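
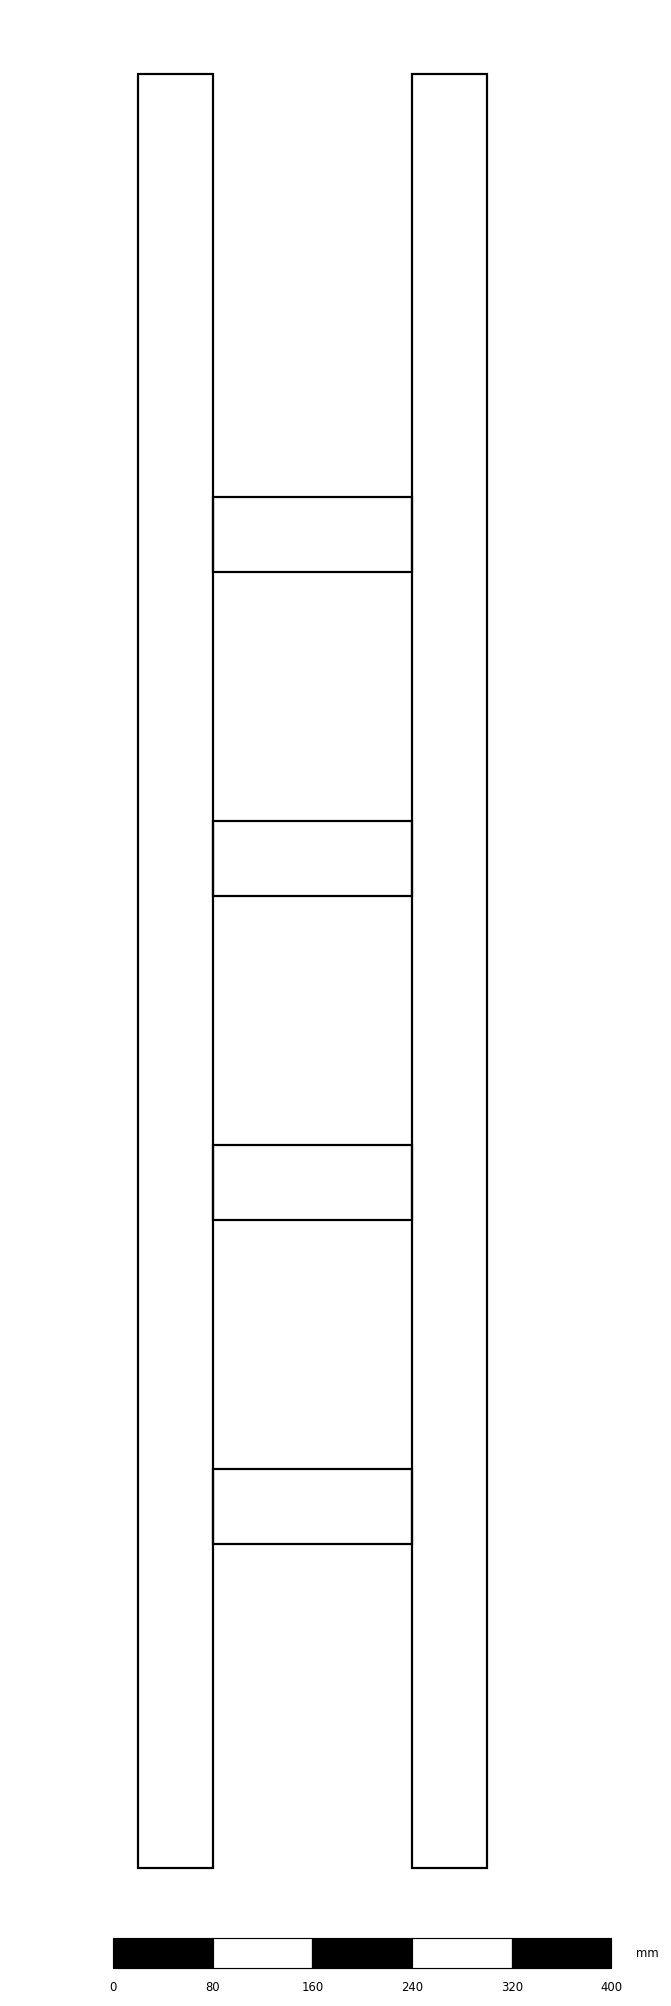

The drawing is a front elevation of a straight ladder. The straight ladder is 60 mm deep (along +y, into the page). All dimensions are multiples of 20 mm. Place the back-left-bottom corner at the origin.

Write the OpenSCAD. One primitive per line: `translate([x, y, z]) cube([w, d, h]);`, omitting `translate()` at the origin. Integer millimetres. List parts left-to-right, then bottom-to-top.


cube([60, 60, 1440]);
translate([60, 0, 260]) cube([160, 60, 60]);
translate([60, 0, 520]) cube([160, 60, 60]);
translate([60, 0, 780]) cube([160, 60, 60]);
translate([60, 0, 1040]) cube([160, 60, 60]);
translate([220, 0, 0]) cube([60, 60, 1440]);


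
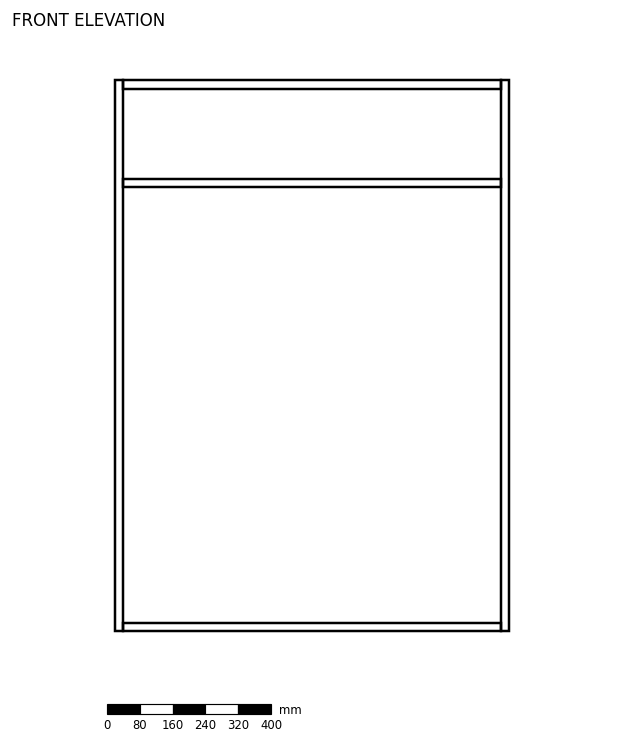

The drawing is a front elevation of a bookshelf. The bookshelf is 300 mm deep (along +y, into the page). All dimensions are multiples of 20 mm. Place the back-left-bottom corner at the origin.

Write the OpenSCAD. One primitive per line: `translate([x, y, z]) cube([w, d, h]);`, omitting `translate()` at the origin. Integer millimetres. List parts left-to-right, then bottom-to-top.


cube([20, 300, 1340]);
translate([20, 0, 0]) cube([920, 300, 20]);
translate([20, 0, 1080]) cube([920, 300, 20]);
translate([20, 0, 1320]) cube([920, 300, 20]);
translate([940, 0, 0]) cube([20, 300, 1340]);


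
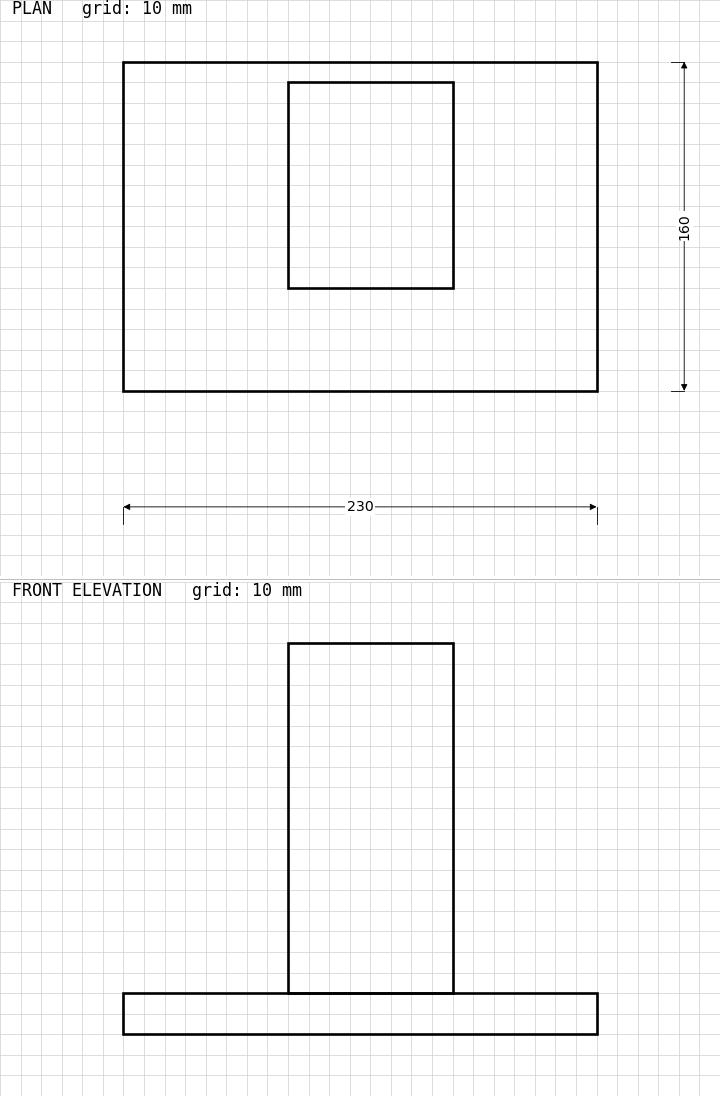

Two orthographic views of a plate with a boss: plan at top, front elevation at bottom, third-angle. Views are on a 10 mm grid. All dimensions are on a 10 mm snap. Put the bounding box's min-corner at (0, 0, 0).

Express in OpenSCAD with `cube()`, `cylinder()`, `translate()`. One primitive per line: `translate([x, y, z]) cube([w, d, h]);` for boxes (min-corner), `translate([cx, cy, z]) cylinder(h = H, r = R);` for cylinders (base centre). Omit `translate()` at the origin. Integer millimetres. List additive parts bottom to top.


cube([230, 160, 20]);
translate([80, 50, 20]) cube([80, 100, 170]);


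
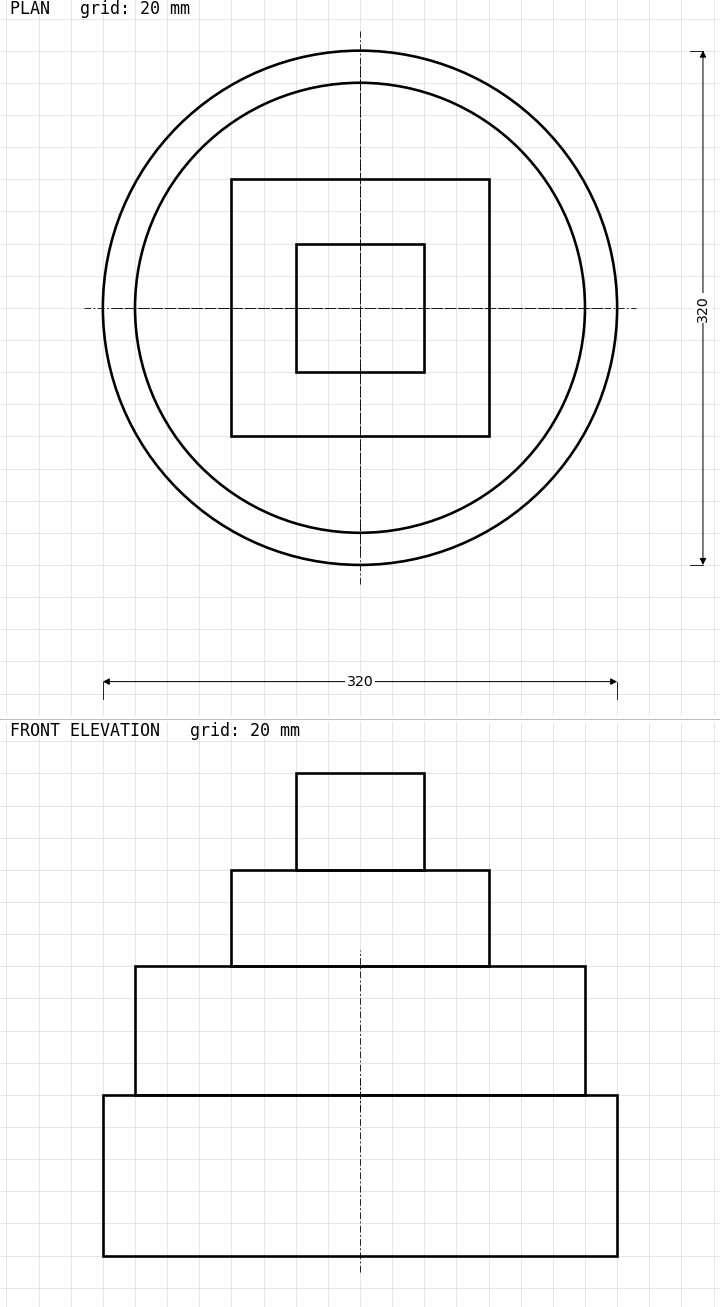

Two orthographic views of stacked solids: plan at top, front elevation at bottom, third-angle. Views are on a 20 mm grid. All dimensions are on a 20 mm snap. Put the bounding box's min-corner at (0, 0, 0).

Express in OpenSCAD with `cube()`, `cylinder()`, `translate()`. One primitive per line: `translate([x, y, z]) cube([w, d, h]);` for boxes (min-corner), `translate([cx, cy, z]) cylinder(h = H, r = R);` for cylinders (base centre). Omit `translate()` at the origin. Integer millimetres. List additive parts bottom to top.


translate([160, 160, 0]) cylinder(h = 100, r = 160);
translate([160, 160, 100]) cylinder(h = 80, r = 140);
translate([80, 80, 180]) cube([160, 160, 60]);
translate([120, 120, 240]) cube([80, 80, 60]);


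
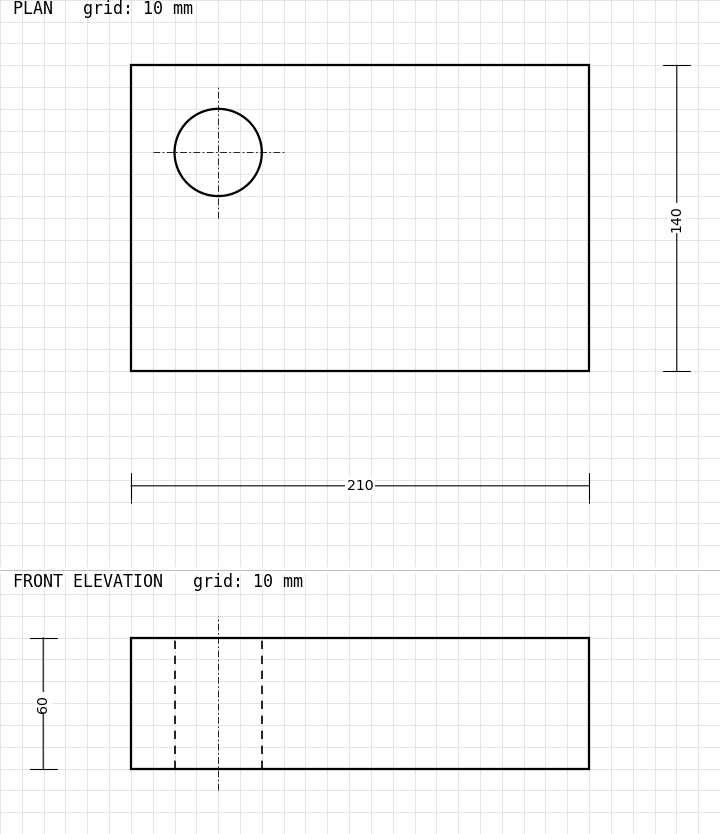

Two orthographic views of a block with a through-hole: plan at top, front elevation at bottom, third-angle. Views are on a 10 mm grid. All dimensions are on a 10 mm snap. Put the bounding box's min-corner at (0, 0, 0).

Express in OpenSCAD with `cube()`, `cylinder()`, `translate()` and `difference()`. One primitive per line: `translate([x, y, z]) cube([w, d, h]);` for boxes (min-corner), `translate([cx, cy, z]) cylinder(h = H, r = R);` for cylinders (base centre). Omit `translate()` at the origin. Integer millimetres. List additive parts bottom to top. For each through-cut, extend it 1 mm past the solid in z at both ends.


difference() {
  cube([210, 140, 60]);
  translate([40, 100, -1]) cylinder(h = 62, r = 20);
}


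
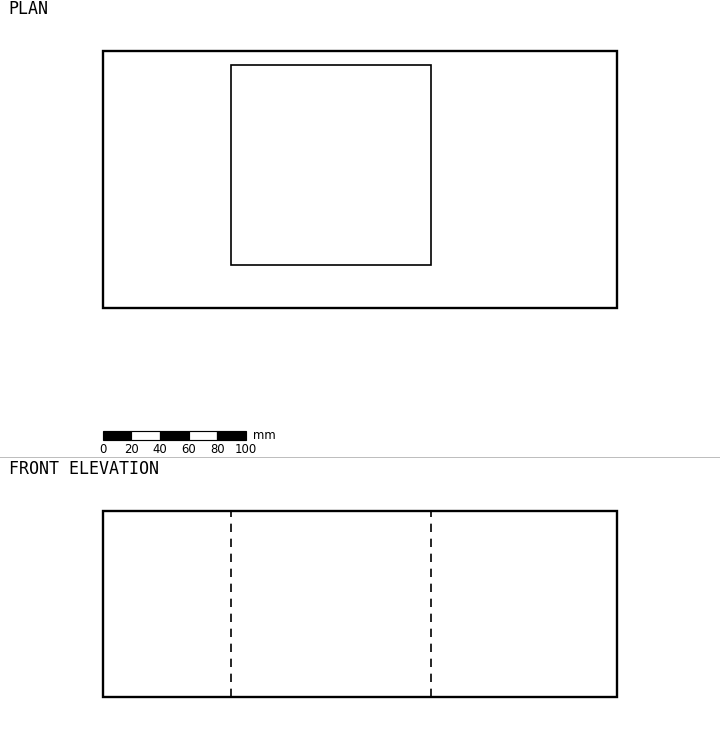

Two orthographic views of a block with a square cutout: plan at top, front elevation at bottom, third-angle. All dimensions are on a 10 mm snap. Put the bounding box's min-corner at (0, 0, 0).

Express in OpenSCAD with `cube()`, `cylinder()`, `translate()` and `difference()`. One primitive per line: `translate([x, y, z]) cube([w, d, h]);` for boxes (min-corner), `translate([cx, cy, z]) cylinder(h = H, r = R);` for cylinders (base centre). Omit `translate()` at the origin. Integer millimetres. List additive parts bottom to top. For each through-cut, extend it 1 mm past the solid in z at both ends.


difference() {
  cube([360, 180, 130]);
  translate([90, 30, -1]) cube([140, 140, 132]);
}


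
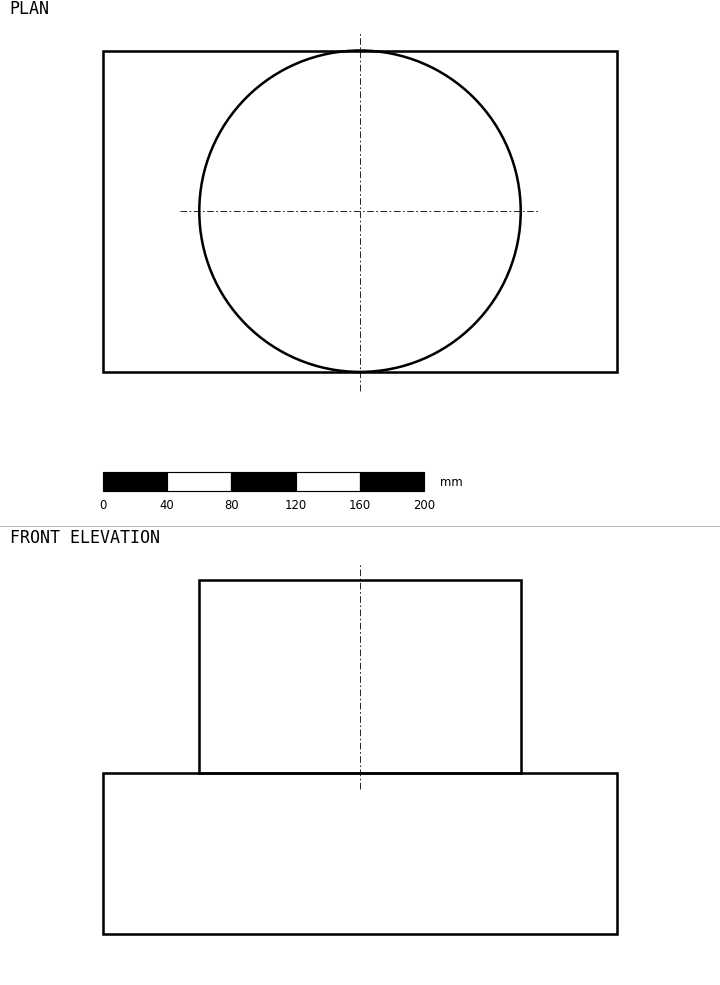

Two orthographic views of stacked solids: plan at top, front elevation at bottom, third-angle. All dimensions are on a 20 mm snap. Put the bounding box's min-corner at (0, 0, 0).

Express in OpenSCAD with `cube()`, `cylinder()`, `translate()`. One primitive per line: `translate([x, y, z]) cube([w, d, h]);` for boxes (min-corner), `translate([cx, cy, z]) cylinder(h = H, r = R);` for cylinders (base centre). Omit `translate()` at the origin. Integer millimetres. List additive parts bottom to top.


cube([320, 200, 100]);
translate([160, 100, 100]) cylinder(h = 120, r = 100);


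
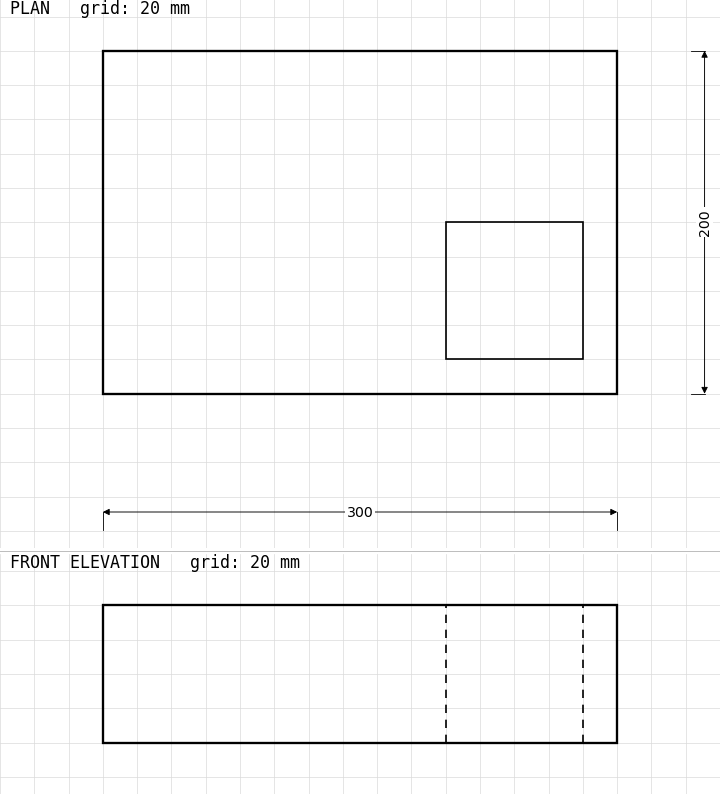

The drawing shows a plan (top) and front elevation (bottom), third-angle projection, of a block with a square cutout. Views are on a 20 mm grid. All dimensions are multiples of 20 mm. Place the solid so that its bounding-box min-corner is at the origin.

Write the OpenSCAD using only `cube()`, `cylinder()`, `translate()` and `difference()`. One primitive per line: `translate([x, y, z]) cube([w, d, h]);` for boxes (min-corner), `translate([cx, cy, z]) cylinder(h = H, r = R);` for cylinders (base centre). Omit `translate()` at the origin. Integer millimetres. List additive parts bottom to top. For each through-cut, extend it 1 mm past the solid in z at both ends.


difference() {
  cube([300, 200, 80]);
  translate([200, 20, -1]) cube([80, 80, 82]);
}


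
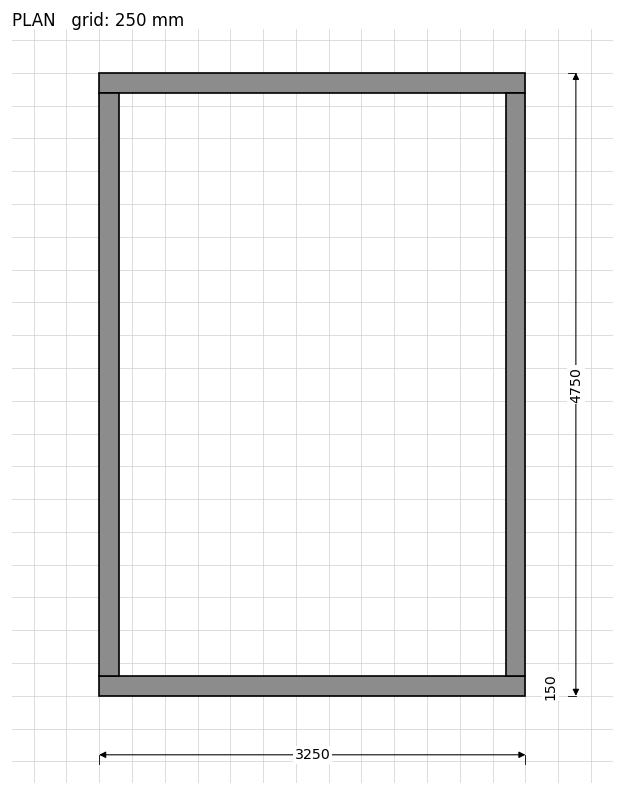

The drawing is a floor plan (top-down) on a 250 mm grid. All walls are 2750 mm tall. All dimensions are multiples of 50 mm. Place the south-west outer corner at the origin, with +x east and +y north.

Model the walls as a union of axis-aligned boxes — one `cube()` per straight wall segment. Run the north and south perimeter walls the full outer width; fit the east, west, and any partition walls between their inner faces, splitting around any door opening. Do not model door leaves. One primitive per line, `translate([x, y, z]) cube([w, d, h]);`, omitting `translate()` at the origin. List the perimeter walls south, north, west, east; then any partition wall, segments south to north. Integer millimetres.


cube([3250, 150, 2750]);
translate([0, 4600, 0]) cube([3250, 150, 2750]);
translate([0, 150, 0]) cube([150, 4450, 2750]);
translate([3100, 150, 0]) cube([150, 4450, 2750]);


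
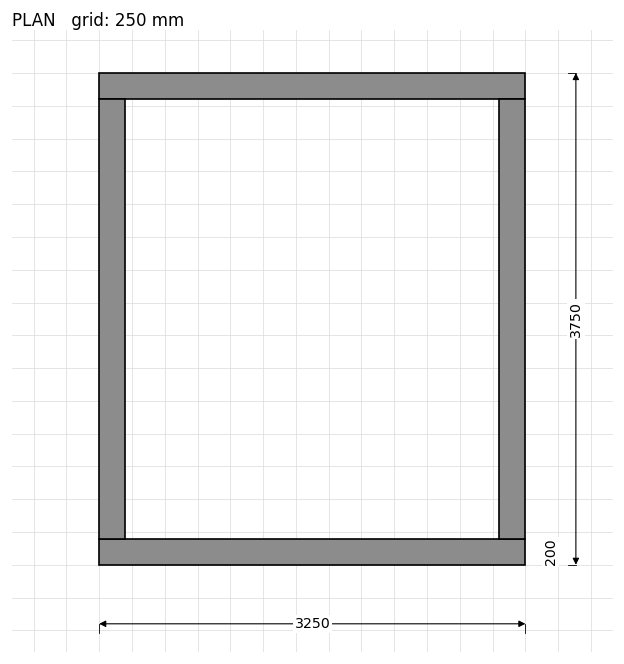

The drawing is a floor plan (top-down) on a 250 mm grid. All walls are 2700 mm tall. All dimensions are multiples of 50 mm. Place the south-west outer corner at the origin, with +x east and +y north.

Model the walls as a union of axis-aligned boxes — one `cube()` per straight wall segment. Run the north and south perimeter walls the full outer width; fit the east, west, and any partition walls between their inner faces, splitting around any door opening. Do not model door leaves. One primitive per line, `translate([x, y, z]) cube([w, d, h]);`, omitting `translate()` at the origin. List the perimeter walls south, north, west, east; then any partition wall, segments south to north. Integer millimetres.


cube([3250, 200, 2700]);
translate([0, 3550, 0]) cube([3250, 200, 2700]);
translate([0, 200, 0]) cube([200, 3350, 2700]);
translate([3050, 200, 0]) cube([200, 3350, 2700]);


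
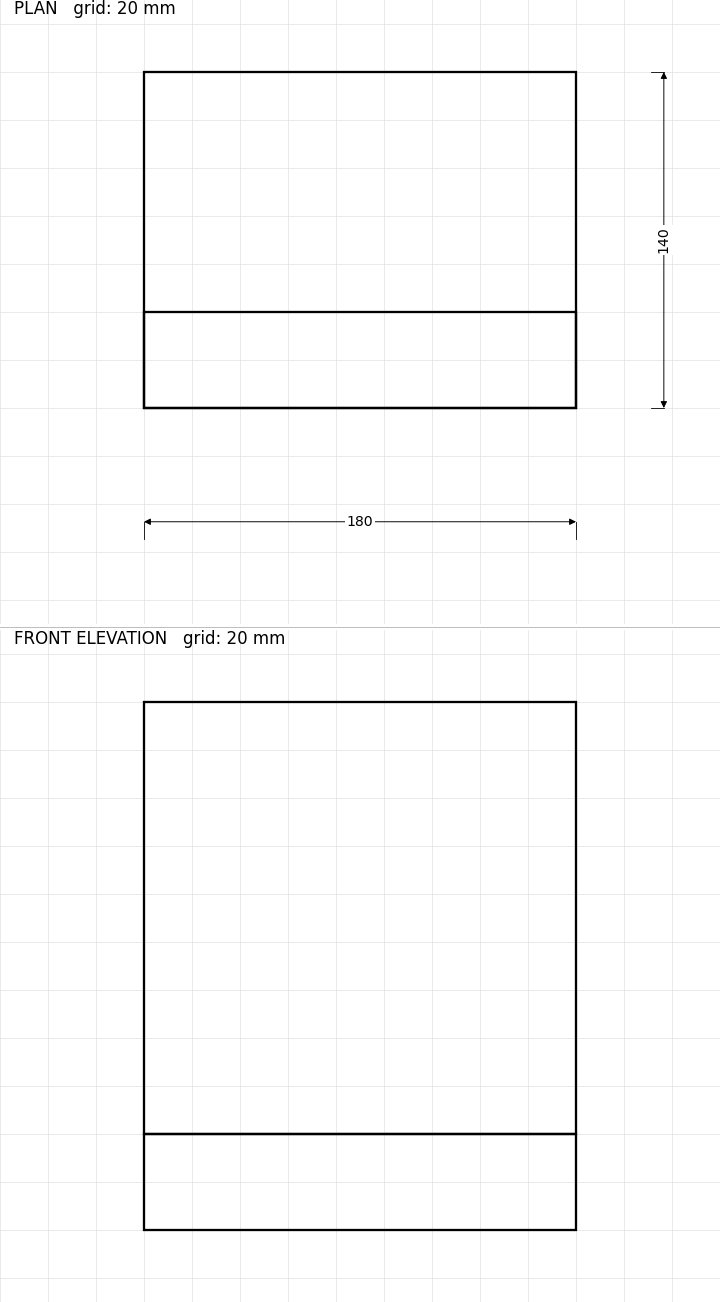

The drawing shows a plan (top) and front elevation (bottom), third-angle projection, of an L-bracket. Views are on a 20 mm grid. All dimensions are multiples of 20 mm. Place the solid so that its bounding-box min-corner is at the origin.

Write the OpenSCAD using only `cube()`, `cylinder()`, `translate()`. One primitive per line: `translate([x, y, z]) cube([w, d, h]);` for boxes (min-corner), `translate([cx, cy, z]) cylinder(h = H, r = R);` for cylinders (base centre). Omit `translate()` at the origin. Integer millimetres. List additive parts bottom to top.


cube([180, 140, 40]);
translate([0, 0, 40]) cube([180, 40, 180]);


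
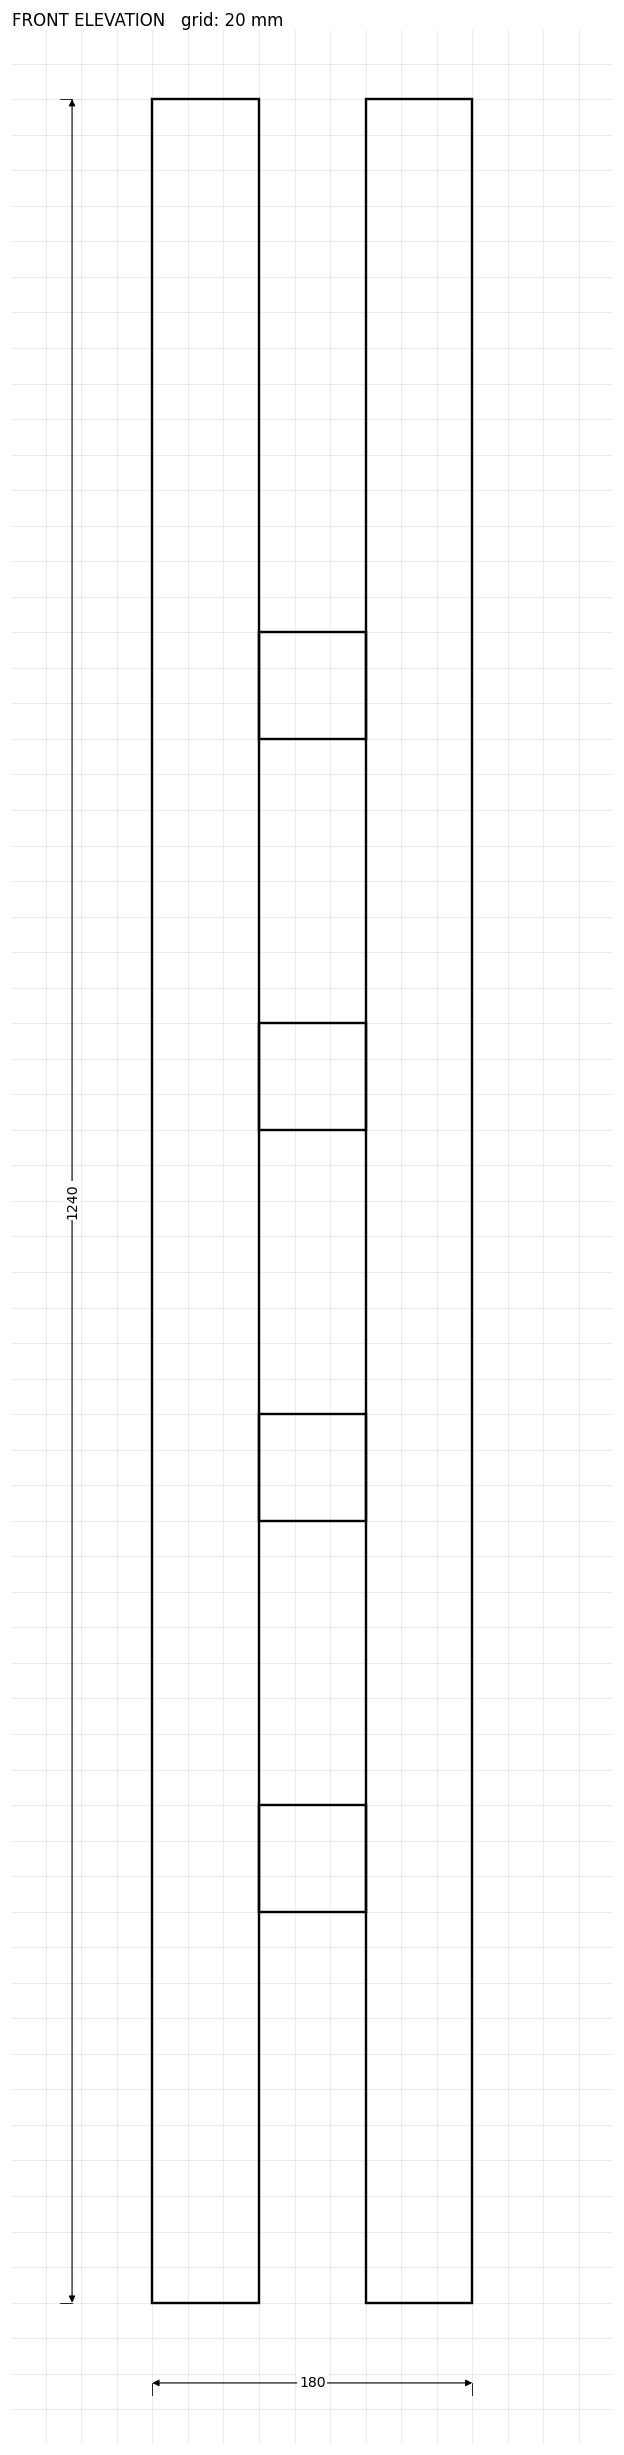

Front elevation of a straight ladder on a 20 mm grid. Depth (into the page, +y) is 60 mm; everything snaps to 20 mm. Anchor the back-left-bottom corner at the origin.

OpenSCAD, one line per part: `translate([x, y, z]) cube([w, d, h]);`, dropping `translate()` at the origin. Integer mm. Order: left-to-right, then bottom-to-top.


cube([60, 60, 1240]);
translate([60, 0, 220]) cube([60, 60, 60]);
translate([60, 0, 440]) cube([60, 60, 60]);
translate([60, 0, 660]) cube([60, 60, 60]);
translate([60, 0, 880]) cube([60, 60, 60]);
translate([120, 0, 0]) cube([60, 60, 1240]);


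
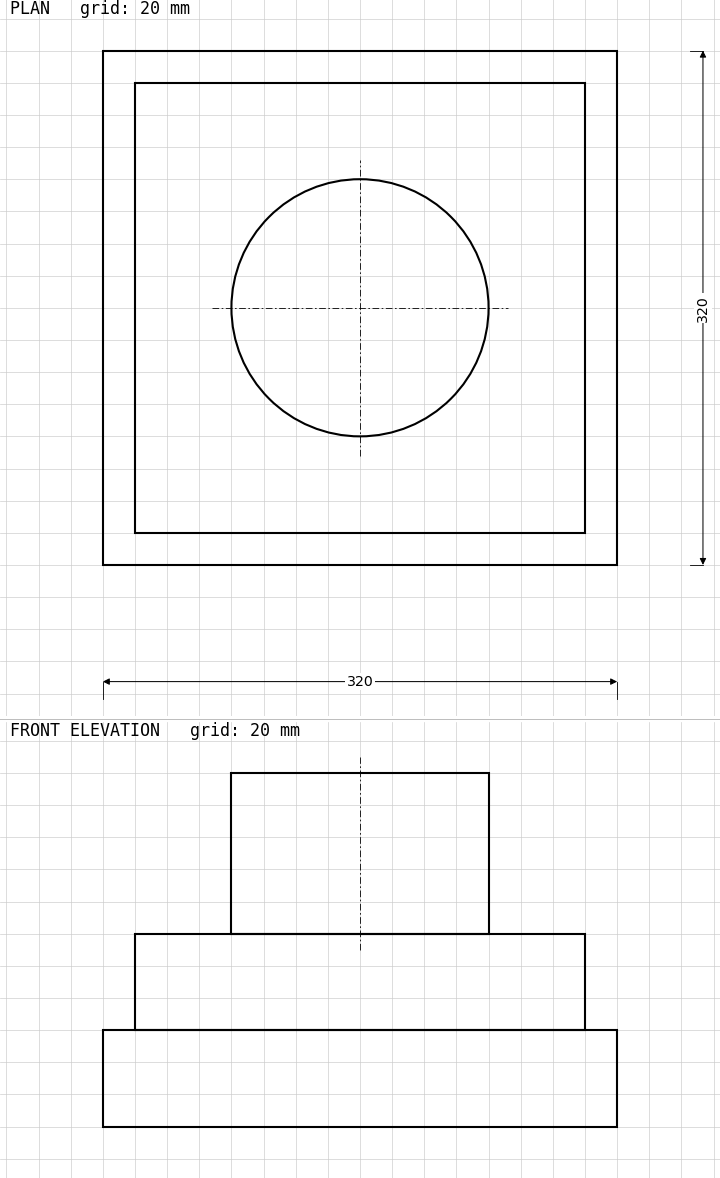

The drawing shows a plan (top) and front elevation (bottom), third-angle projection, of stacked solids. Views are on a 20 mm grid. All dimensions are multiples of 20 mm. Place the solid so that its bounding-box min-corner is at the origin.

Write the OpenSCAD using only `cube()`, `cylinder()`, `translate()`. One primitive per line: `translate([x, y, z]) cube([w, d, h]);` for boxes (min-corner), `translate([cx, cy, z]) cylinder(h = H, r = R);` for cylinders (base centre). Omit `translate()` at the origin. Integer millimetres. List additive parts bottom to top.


cube([320, 320, 60]);
translate([20, 20, 60]) cube([280, 280, 60]);
translate([160, 160, 120]) cylinder(h = 100, r = 80);


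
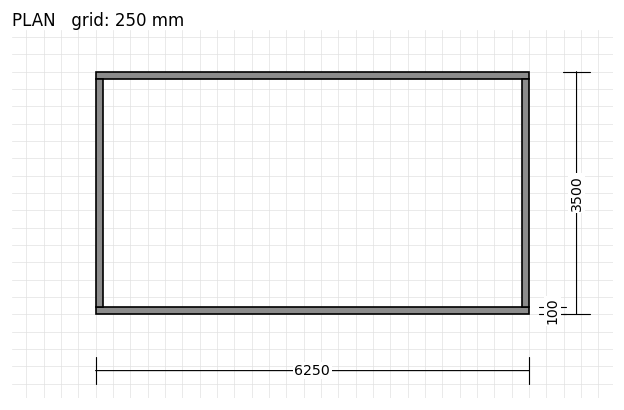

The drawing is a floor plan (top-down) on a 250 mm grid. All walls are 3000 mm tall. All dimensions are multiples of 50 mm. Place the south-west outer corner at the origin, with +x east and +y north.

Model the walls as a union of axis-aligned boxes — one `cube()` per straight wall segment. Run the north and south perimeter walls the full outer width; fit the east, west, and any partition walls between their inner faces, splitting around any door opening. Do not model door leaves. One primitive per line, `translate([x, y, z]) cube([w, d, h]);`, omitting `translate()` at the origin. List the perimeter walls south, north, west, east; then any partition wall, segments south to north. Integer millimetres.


cube([6250, 100, 3000]);
translate([0, 3400, 0]) cube([6250, 100, 3000]);
translate([0, 100, 0]) cube([100, 3300, 3000]);
translate([6150, 100, 0]) cube([100, 3300, 3000]);


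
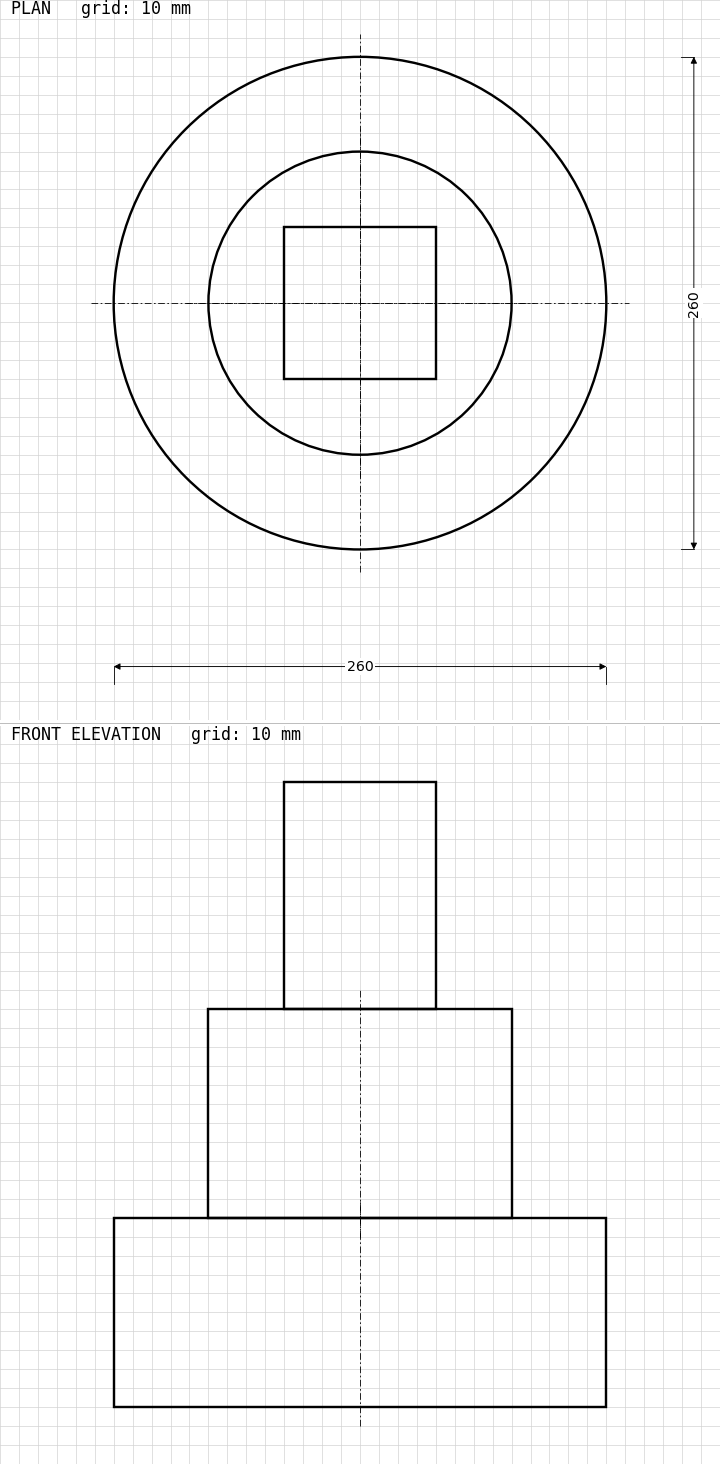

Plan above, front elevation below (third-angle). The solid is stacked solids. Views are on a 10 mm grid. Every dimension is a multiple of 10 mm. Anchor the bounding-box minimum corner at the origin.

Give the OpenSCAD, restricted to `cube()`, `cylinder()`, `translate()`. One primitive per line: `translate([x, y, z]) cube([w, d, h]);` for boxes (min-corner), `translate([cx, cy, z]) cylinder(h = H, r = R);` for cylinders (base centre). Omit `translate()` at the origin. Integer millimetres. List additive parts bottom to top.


translate([130, 130, 0]) cylinder(h = 100, r = 130);
translate([130, 130, 100]) cylinder(h = 110, r = 80);
translate([90, 90, 210]) cube([80, 80, 120]);


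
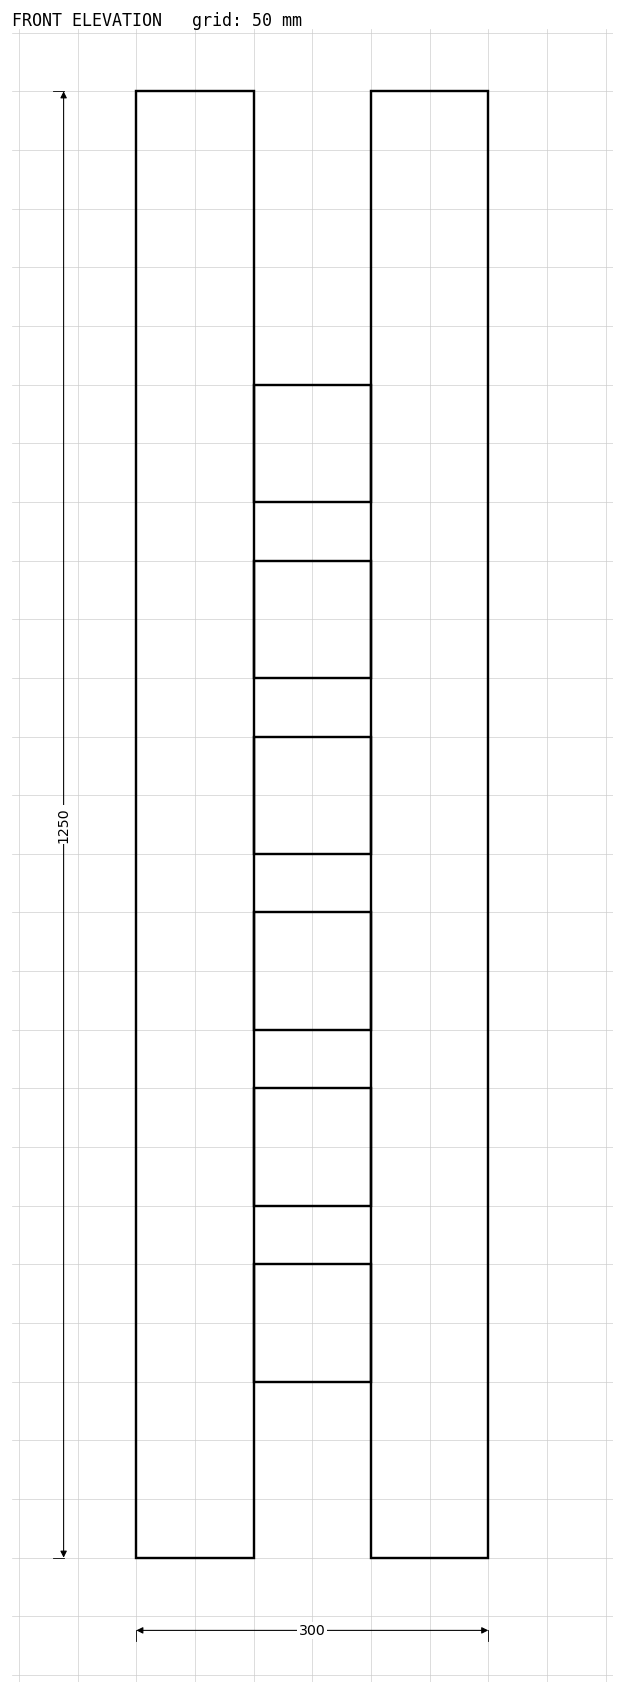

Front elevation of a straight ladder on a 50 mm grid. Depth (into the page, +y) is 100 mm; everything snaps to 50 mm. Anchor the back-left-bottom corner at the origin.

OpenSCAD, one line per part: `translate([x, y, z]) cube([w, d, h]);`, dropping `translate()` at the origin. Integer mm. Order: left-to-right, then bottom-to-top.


cube([100, 100, 1250]);
translate([100, 0, 150]) cube([100, 100, 100]);
translate([100, 0, 300]) cube([100, 100, 100]);
translate([100, 0, 450]) cube([100, 100, 100]);
translate([100, 0, 600]) cube([100, 100, 100]);
translate([100, 0, 750]) cube([100, 100, 100]);
translate([100, 0, 900]) cube([100, 100, 100]);
translate([200, 0, 0]) cube([100, 100, 1250]);


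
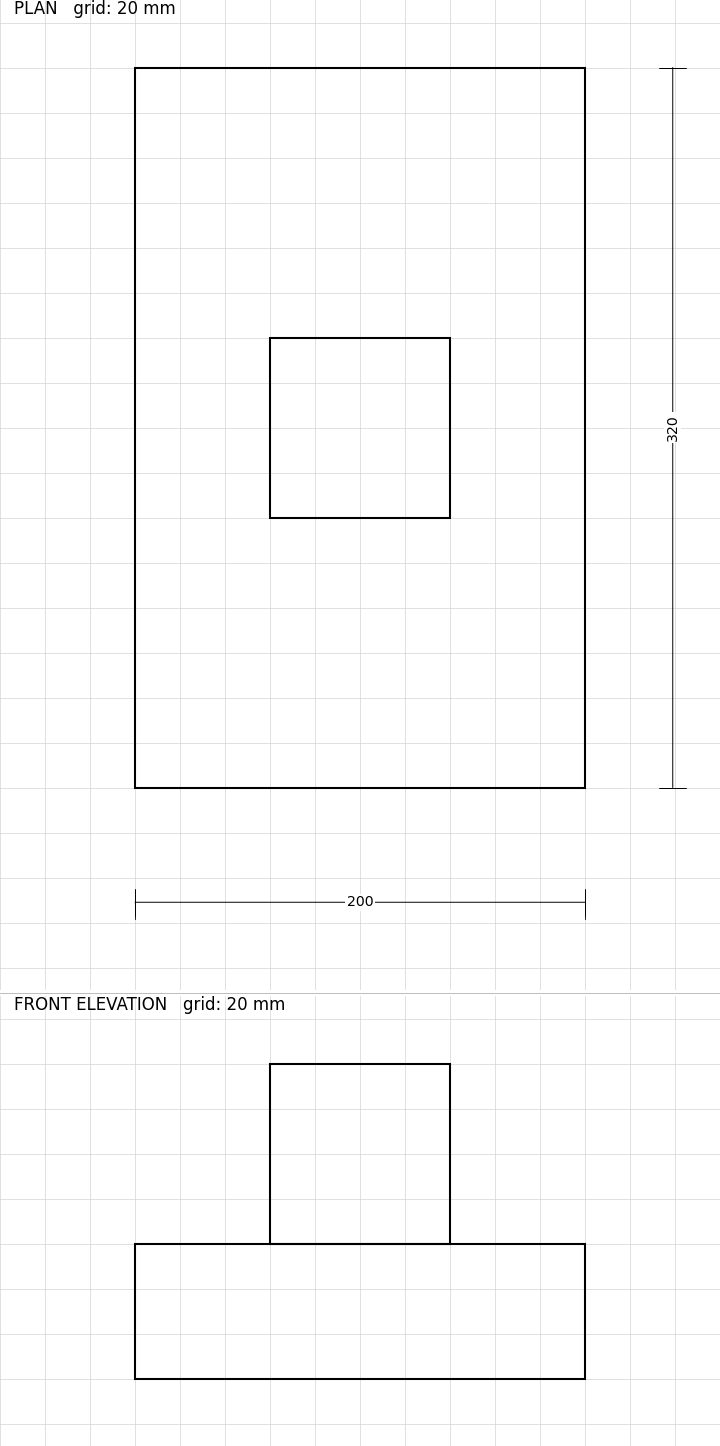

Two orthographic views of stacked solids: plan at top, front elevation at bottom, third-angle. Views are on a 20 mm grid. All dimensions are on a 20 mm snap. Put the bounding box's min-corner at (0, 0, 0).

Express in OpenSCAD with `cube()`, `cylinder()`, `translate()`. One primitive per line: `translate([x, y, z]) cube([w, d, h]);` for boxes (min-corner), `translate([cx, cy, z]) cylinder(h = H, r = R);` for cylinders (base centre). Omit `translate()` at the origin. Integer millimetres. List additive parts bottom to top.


cube([200, 320, 60]);
translate([60, 120, 60]) cube([80, 80, 80]);


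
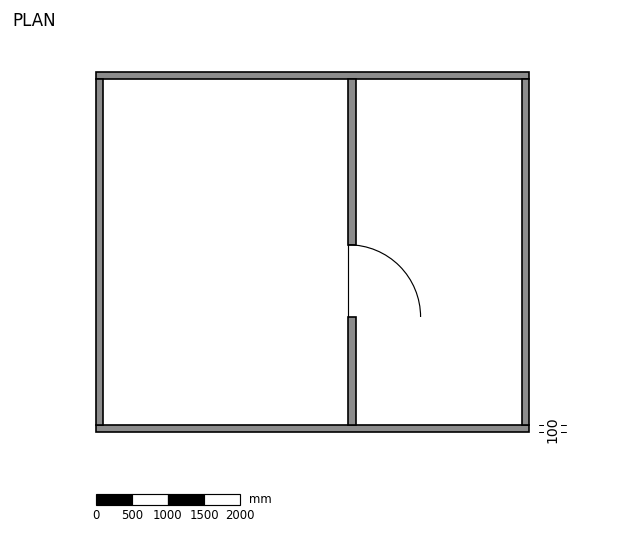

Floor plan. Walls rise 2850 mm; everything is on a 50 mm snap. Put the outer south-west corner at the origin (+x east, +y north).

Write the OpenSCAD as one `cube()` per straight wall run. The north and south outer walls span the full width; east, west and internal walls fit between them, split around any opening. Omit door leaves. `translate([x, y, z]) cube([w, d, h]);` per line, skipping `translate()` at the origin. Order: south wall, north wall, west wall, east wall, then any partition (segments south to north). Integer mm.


cube([6000, 100, 2850]);
translate([0, 4900, 0]) cube([6000, 100, 2850]);
translate([0, 100, 0]) cube([100, 4800, 2850]);
translate([5900, 100, 0]) cube([100, 4800, 2850]);
translate([3500, 100, 0]) cube([100, 1500, 2850]);
translate([3500, 2600, 0]) cube([100, 2300, 2850]);


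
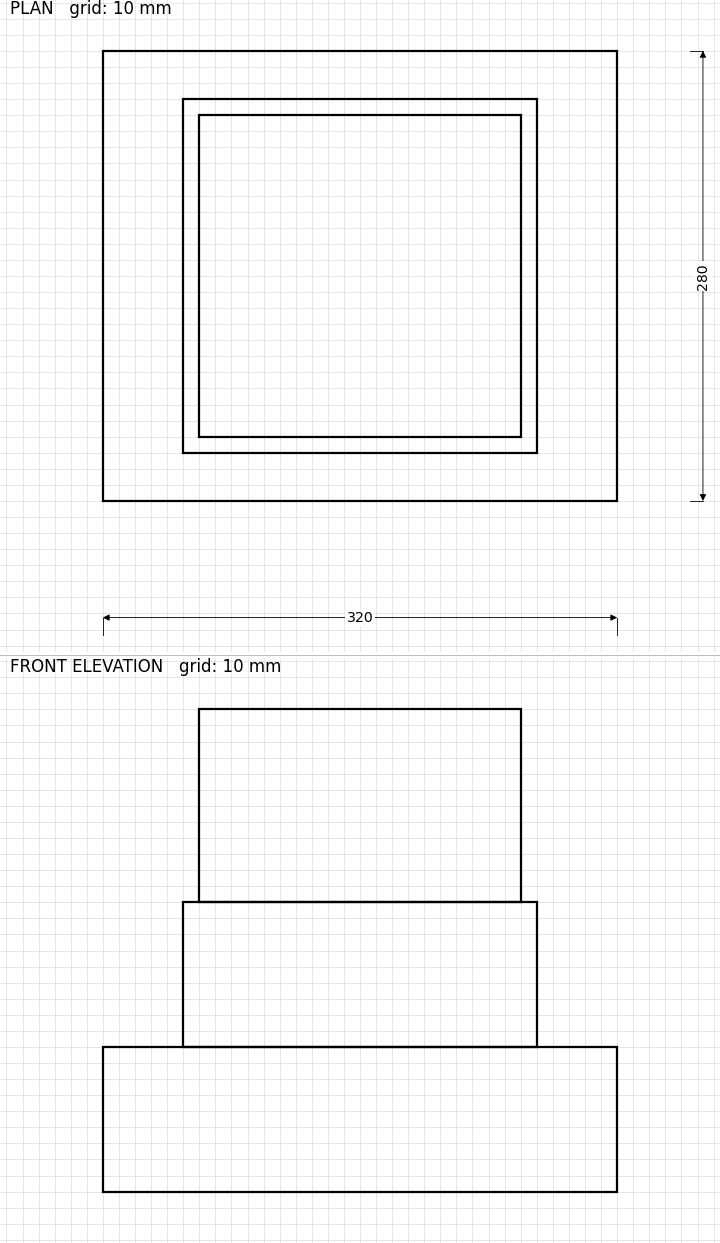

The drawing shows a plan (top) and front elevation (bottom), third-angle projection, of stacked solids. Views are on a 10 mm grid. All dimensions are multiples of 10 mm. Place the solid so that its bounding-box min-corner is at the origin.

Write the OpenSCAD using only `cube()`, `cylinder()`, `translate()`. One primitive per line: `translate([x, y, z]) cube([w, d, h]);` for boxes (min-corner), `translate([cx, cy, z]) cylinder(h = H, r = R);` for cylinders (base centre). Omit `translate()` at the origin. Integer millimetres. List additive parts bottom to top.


cube([320, 280, 90]);
translate([50, 30, 90]) cube([220, 220, 90]);
translate([60, 40, 180]) cube([200, 200, 120]);


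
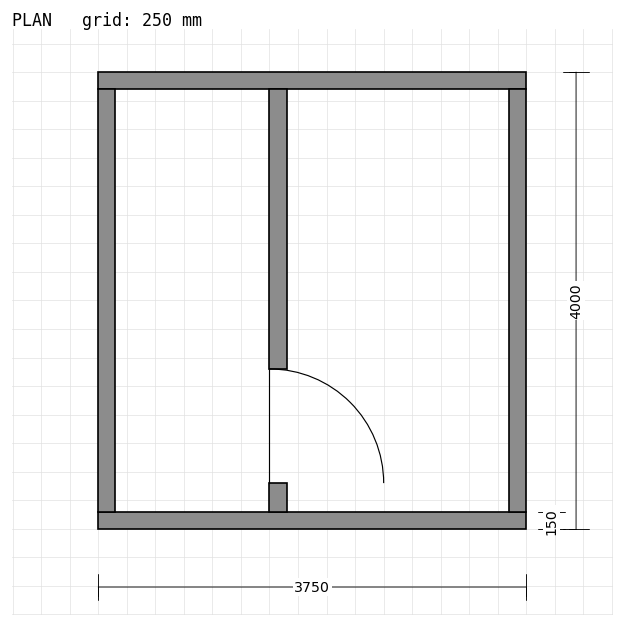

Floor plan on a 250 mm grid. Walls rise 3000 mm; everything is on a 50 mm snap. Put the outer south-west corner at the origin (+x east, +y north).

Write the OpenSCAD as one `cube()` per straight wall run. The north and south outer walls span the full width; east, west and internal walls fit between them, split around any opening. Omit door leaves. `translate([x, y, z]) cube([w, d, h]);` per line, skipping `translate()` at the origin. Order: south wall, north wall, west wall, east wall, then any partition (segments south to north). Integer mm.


cube([3750, 150, 3000]);
translate([0, 3850, 0]) cube([3750, 150, 3000]);
translate([0, 150, 0]) cube([150, 3700, 3000]);
translate([3600, 150, 0]) cube([150, 3700, 3000]);
translate([1500, 150, 0]) cube([150, 250, 3000]);
translate([1500, 1400, 0]) cube([150, 2450, 3000]);


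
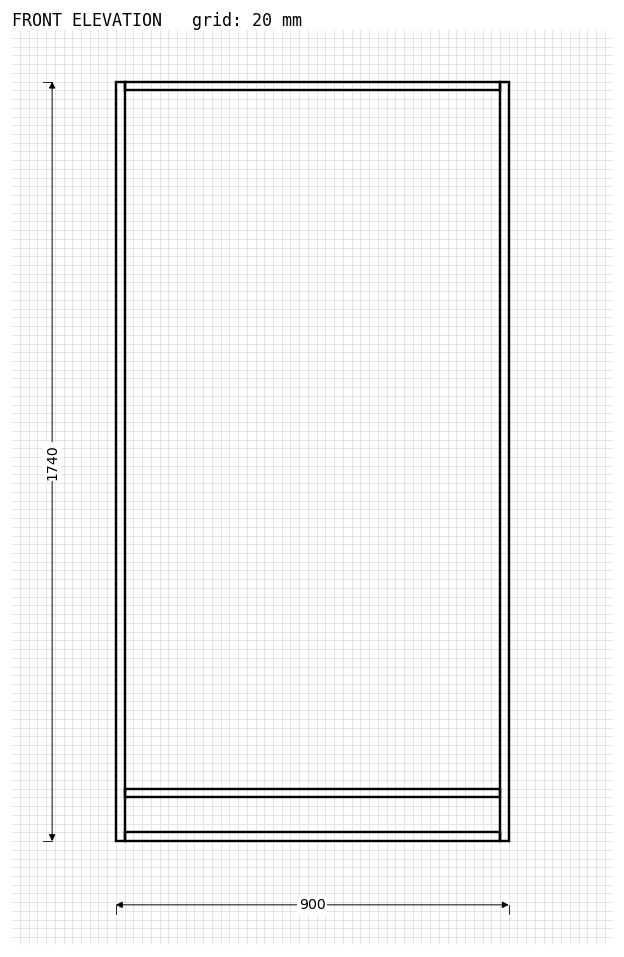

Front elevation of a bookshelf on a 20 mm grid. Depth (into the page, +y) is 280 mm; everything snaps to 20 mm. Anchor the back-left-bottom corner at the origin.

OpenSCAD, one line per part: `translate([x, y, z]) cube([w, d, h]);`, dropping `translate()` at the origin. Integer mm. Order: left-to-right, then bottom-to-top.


cube([20, 280, 1740]);
translate([20, 0, 0]) cube([860, 280, 20]);
translate([20, 0, 100]) cube([860, 280, 20]);
translate([20, 0, 1720]) cube([860, 280, 20]);
translate([880, 0, 0]) cube([20, 280, 1740]);


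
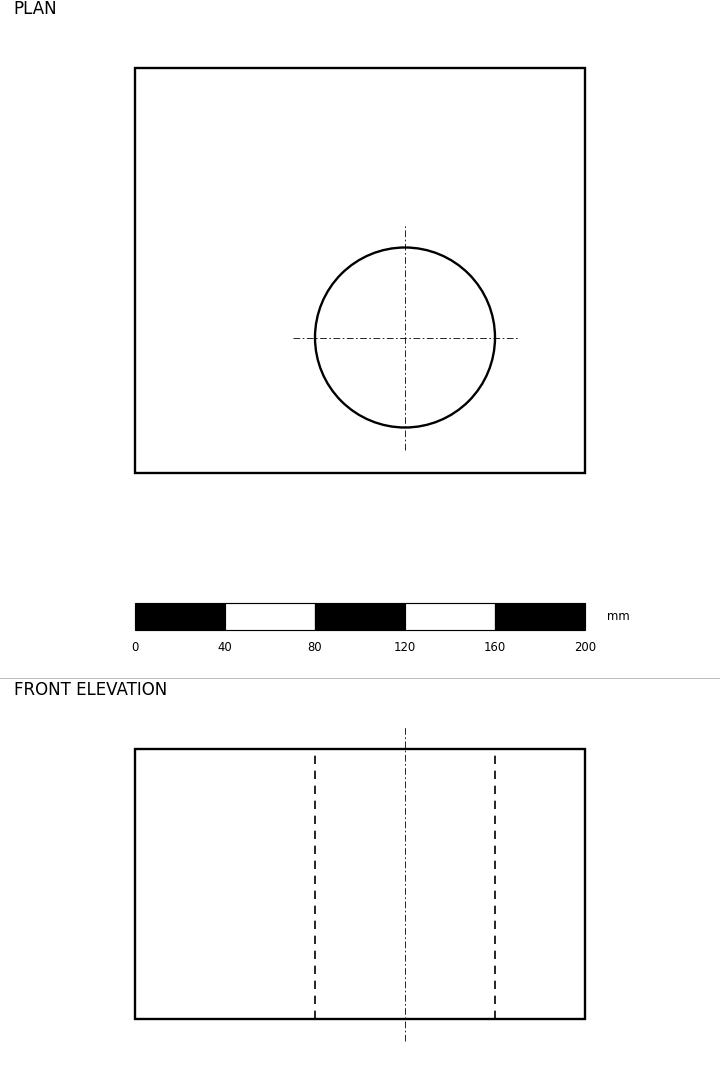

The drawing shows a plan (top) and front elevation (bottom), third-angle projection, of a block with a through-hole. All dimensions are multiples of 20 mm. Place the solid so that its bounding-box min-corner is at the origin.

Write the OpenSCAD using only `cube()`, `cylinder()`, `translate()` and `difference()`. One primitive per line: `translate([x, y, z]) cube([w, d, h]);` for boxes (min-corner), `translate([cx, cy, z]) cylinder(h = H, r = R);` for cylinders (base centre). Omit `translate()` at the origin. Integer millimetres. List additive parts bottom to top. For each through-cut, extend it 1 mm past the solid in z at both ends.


difference() {
  cube([200, 180, 120]);
  translate([120, 60, -1]) cylinder(h = 122, r = 40);
}


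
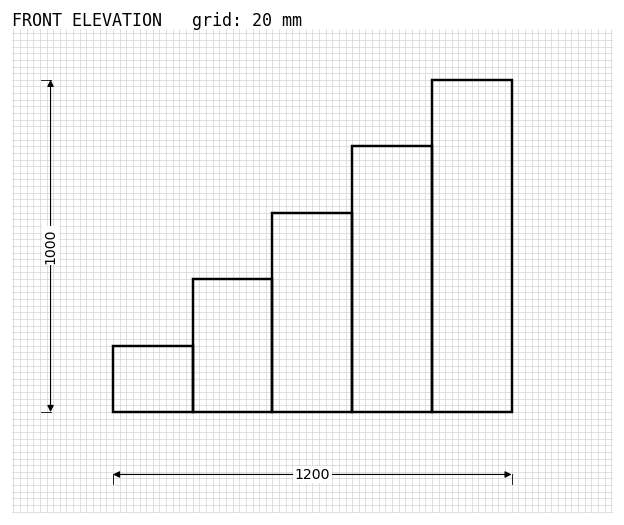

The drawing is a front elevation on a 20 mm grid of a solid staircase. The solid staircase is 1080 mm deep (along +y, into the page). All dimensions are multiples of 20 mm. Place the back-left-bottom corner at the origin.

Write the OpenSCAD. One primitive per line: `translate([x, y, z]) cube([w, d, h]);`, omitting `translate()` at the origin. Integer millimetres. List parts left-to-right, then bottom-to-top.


cube([240, 1080, 200]);
translate([240, 0, 0]) cube([240, 1080, 400]);
translate([480, 0, 0]) cube([240, 1080, 600]);
translate([720, 0, 0]) cube([240, 1080, 800]);
translate([960, 0, 0]) cube([240, 1080, 1000]);


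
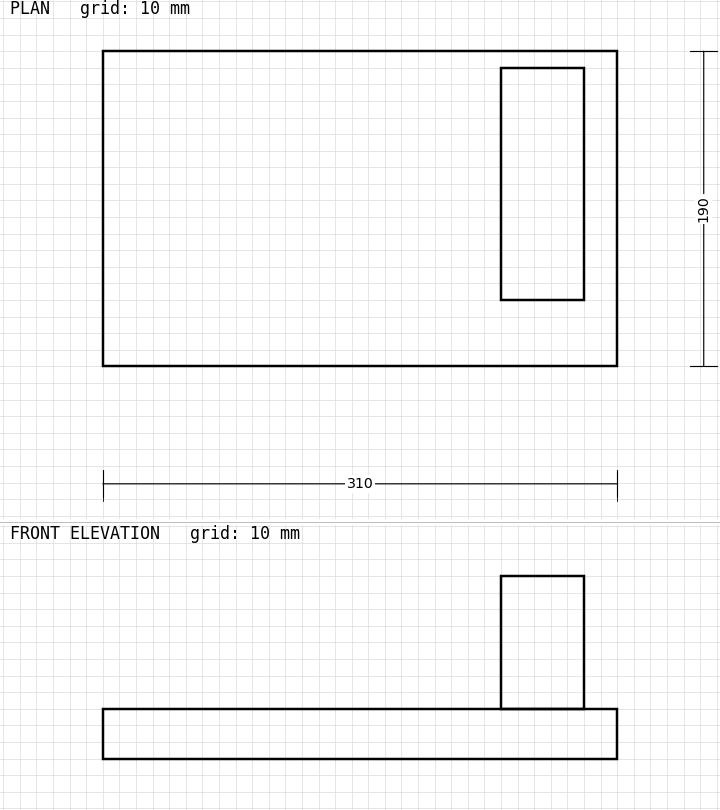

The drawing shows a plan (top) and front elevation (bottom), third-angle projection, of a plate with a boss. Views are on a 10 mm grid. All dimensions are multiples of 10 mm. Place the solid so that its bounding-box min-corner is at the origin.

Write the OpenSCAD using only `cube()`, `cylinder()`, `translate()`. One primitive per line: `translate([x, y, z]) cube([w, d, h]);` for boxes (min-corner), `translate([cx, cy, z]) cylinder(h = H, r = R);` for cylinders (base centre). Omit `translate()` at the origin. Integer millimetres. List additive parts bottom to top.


cube([310, 190, 30]);
translate([240, 40, 30]) cube([50, 140, 80]);


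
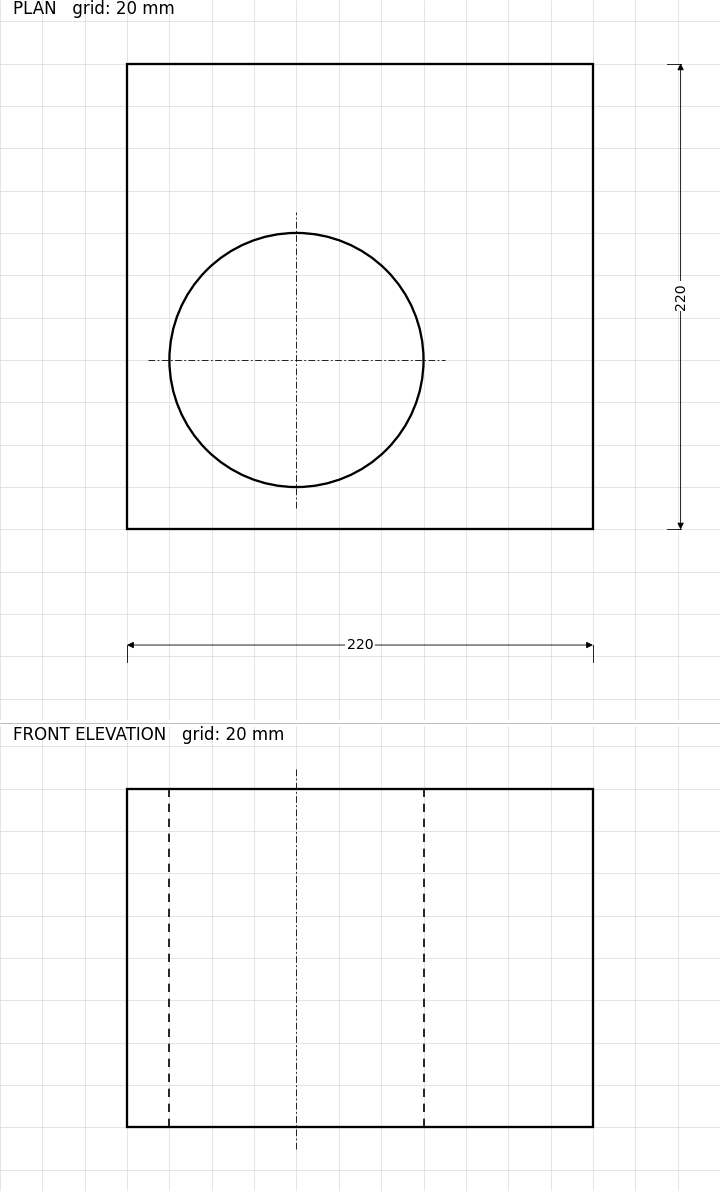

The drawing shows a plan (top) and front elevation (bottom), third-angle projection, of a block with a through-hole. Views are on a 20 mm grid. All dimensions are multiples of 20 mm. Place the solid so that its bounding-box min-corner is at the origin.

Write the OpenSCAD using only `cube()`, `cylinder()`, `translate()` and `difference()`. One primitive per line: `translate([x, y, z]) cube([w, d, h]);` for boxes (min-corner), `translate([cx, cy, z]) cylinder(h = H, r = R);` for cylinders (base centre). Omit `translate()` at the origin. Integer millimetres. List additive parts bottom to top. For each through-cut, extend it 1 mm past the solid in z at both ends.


difference() {
  cube([220, 220, 160]);
  translate([80, 80, -1]) cylinder(h = 162, r = 60);
}


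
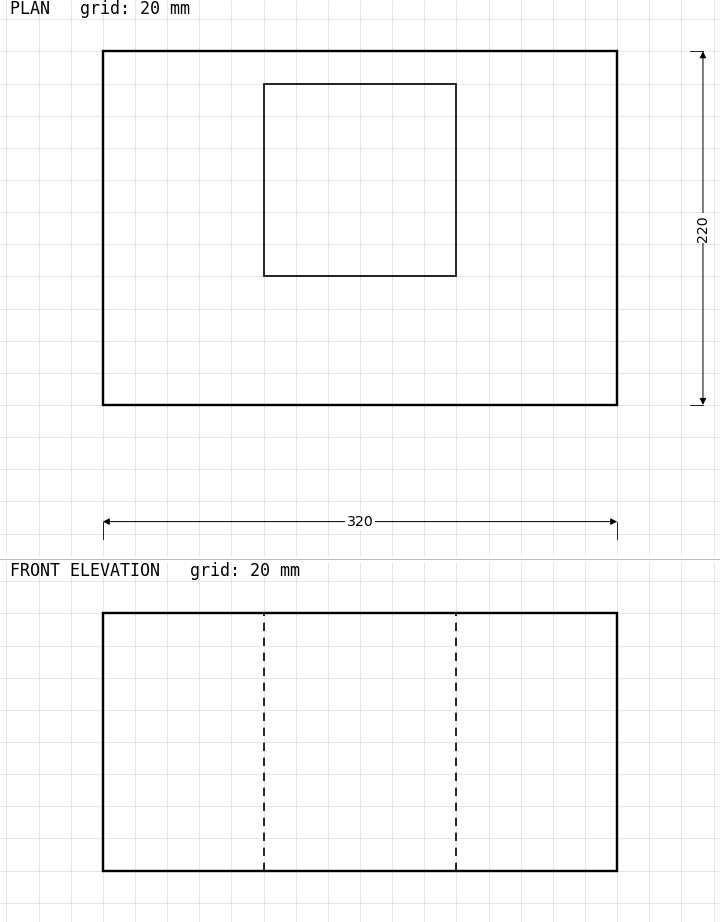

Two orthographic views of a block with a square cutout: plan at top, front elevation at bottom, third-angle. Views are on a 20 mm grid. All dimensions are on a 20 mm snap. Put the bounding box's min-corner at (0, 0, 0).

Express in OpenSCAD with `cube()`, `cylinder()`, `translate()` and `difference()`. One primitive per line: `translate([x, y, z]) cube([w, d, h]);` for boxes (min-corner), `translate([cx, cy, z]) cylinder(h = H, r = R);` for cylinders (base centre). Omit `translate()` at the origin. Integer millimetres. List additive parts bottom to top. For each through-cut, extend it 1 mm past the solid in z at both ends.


difference() {
  cube([320, 220, 160]);
  translate([100, 80, -1]) cube([120, 120, 162]);
}


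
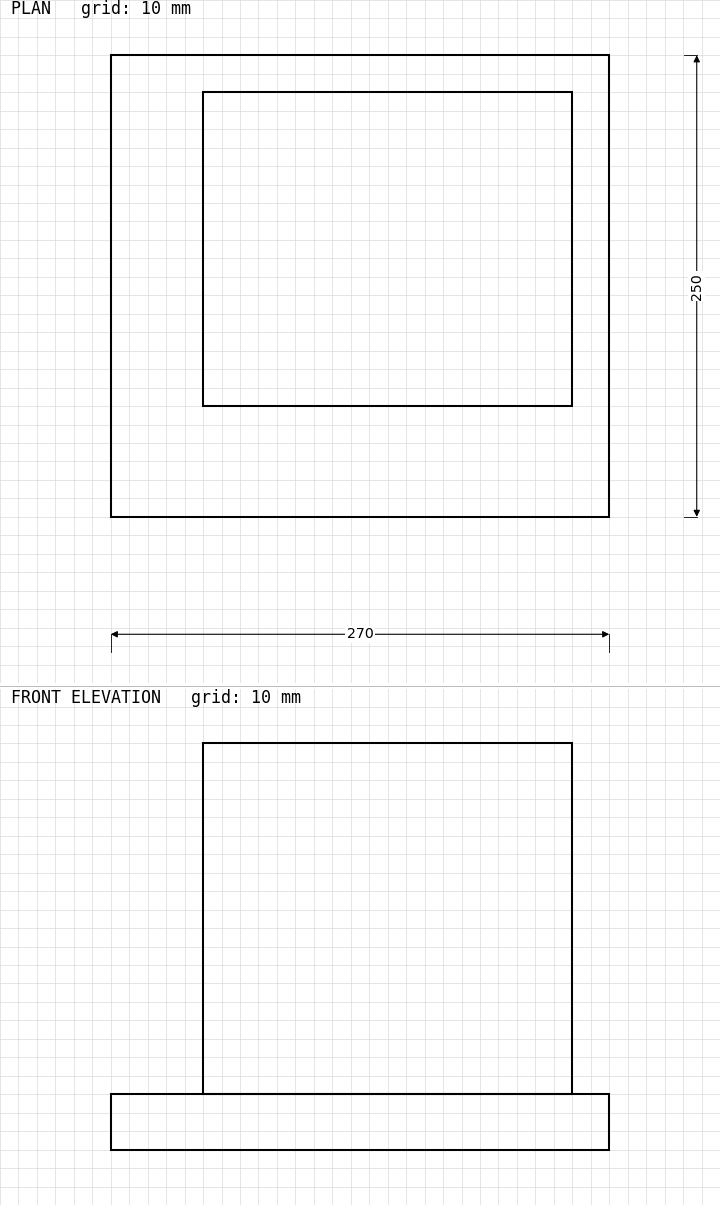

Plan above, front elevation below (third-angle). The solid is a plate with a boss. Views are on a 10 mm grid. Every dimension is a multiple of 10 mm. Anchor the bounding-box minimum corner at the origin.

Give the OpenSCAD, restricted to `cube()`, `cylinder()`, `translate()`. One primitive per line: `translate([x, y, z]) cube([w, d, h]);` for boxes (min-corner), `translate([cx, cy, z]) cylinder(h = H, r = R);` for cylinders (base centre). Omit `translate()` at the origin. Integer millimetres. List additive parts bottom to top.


cube([270, 250, 30]);
translate([50, 60, 30]) cube([200, 170, 190]);


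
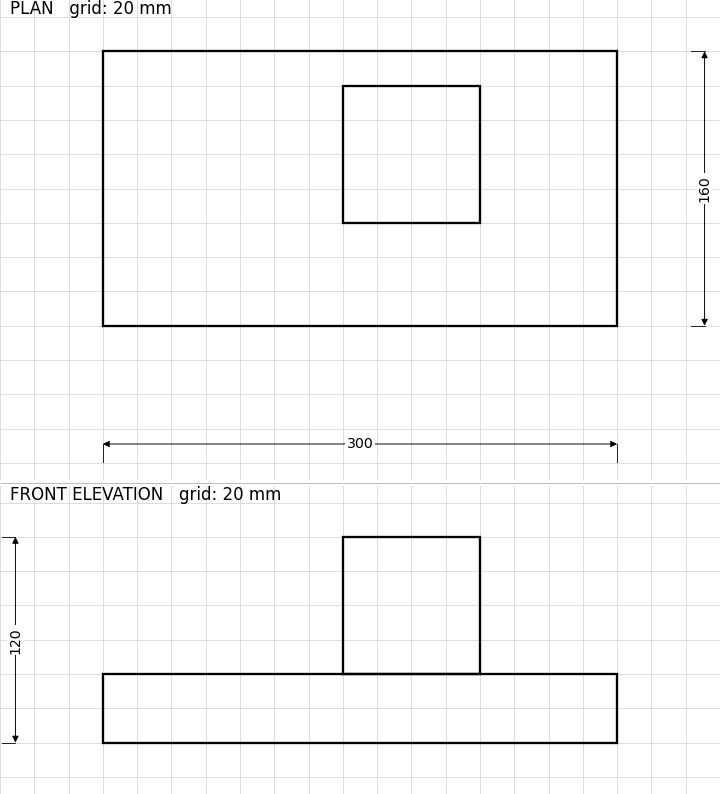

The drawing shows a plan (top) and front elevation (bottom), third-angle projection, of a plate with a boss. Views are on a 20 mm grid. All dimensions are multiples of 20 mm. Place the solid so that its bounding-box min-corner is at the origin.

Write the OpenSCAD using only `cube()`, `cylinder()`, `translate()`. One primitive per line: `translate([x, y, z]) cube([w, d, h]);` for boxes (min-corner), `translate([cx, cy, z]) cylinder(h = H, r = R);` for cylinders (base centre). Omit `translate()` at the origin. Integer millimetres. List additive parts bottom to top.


cube([300, 160, 40]);
translate([140, 60, 40]) cube([80, 80, 80]);


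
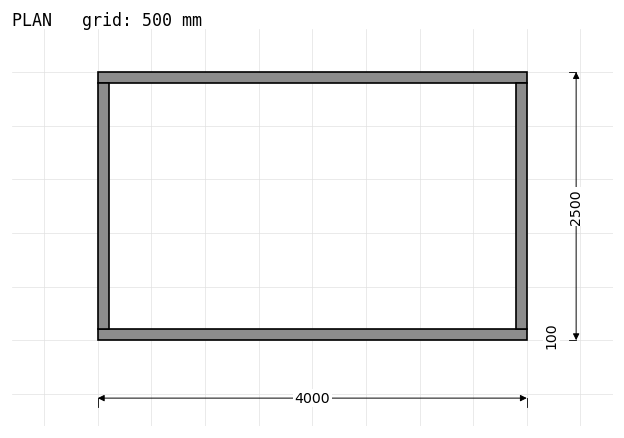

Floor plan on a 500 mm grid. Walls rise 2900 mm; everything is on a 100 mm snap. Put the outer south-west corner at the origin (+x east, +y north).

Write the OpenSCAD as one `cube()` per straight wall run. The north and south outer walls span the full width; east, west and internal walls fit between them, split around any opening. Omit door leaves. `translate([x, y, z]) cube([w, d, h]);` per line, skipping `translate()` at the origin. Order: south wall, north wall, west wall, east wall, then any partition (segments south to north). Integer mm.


cube([4000, 100, 2900]);
translate([0, 2400, 0]) cube([4000, 100, 2900]);
translate([0, 100, 0]) cube([100, 2300, 2900]);
translate([3900, 100, 0]) cube([100, 2300, 2900]);


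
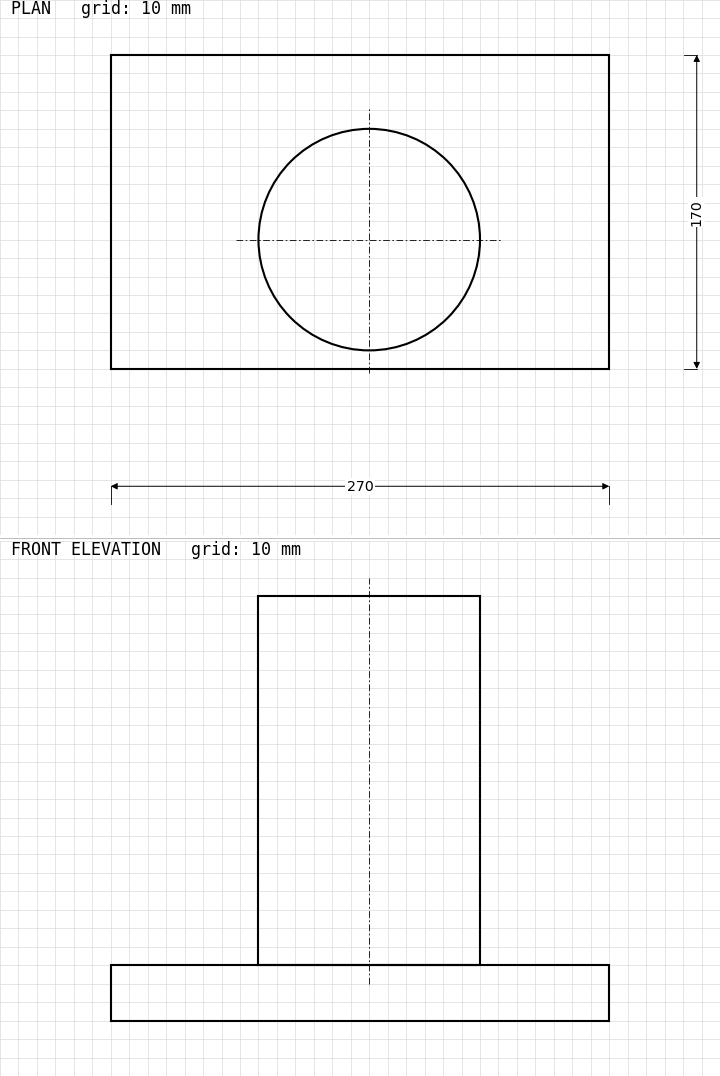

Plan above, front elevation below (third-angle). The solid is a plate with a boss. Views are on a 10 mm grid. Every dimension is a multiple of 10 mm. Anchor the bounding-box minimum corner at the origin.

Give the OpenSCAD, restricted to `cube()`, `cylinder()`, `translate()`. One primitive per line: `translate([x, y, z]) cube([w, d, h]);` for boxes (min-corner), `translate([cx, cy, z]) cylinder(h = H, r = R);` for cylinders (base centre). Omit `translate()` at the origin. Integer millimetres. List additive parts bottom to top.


cube([270, 170, 30]);
translate([140, 70, 30]) cylinder(h = 200, r = 60);


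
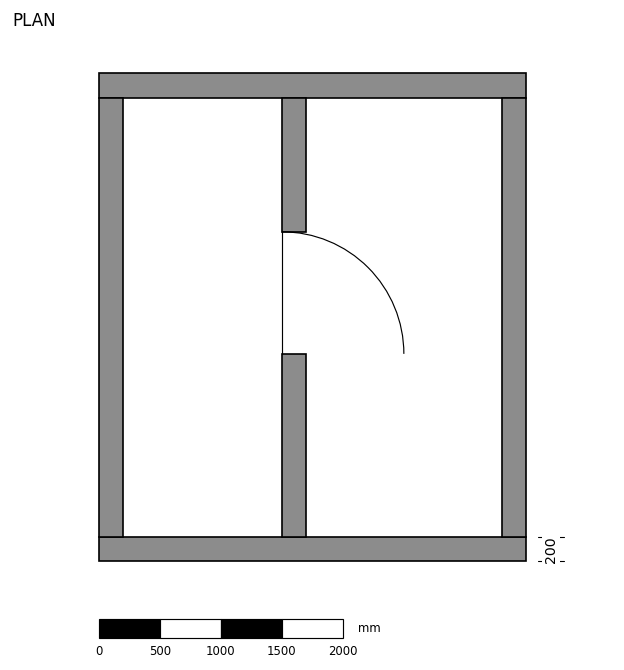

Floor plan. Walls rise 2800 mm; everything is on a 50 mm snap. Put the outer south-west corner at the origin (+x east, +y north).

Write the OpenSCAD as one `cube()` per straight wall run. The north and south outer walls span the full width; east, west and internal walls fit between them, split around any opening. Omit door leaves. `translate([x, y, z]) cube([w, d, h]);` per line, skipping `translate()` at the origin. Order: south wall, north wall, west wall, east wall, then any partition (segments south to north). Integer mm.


cube([3500, 200, 2800]);
translate([0, 3800, 0]) cube([3500, 200, 2800]);
translate([0, 200, 0]) cube([200, 3600, 2800]);
translate([3300, 200, 0]) cube([200, 3600, 2800]);
translate([1500, 200, 0]) cube([200, 1500, 2800]);
translate([1500, 2700, 0]) cube([200, 1100, 2800]);


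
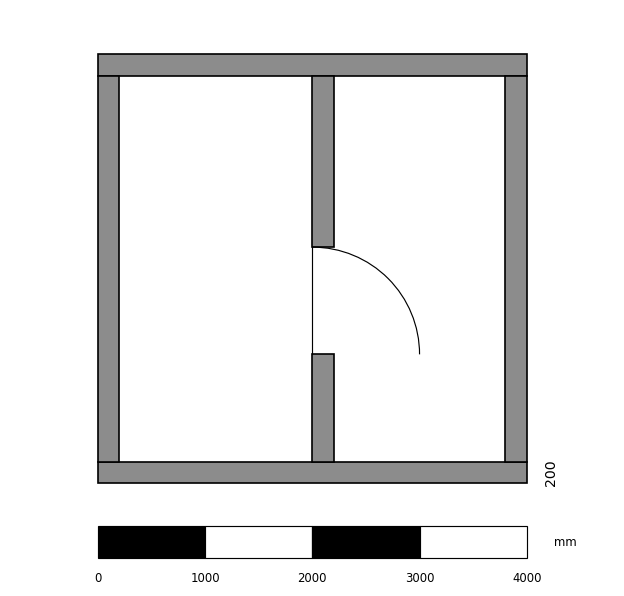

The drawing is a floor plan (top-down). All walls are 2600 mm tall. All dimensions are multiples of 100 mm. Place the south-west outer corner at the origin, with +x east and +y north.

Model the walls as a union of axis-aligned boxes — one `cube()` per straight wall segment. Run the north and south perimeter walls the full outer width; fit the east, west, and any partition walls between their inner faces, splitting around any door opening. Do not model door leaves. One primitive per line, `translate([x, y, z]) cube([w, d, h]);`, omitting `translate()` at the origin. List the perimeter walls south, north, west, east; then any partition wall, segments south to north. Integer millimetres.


cube([4000, 200, 2600]);
translate([0, 3800, 0]) cube([4000, 200, 2600]);
translate([0, 200, 0]) cube([200, 3600, 2600]);
translate([3800, 200, 0]) cube([200, 3600, 2600]);
translate([2000, 200, 0]) cube([200, 1000, 2600]);
translate([2000, 2200, 0]) cube([200, 1600, 2600]);


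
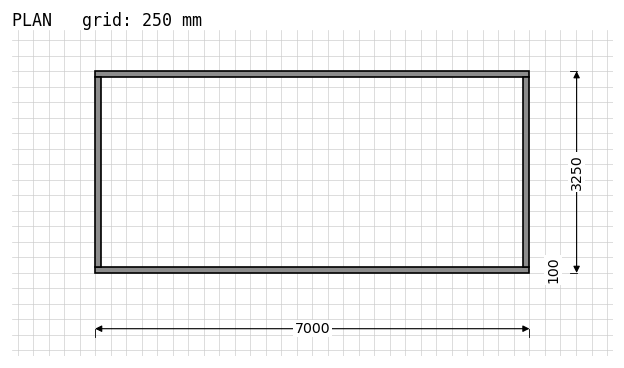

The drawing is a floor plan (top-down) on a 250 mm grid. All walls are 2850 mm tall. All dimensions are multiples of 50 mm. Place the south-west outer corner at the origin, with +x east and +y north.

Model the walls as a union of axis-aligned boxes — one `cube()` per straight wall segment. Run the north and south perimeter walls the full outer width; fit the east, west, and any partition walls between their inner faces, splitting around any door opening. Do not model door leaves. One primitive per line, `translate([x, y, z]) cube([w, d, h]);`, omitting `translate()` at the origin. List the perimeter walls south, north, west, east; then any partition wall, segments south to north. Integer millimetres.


cube([7000, 100, 2850]);
translate([0, 3150, 0]) cube([7000, 100, 2850]);
translate([0, 100, 0]) cube([100, 3050, 2850]);
translate([6900, 100, 0]) cube([100, 3050, 2850]);
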